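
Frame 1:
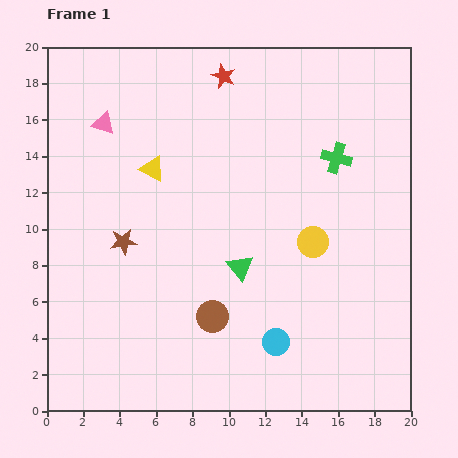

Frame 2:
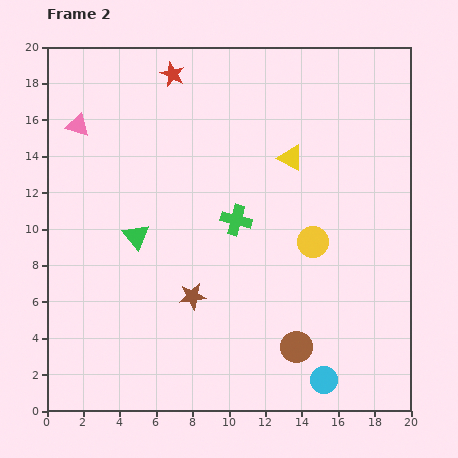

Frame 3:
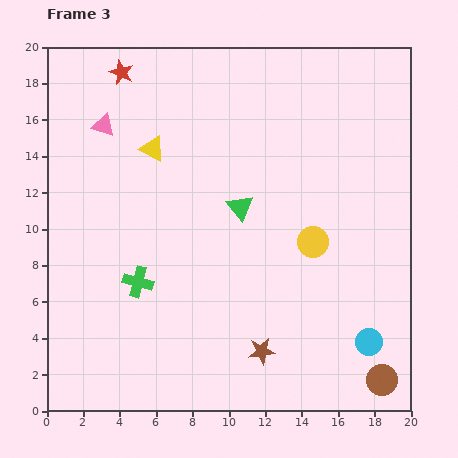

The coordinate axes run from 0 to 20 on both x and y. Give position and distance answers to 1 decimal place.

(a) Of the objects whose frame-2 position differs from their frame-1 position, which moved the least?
the pink triangle

(moved 1.4)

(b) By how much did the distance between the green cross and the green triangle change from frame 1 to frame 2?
-2.4

Distance in frame 1: 8.0. Distance in frame 2: 5.6.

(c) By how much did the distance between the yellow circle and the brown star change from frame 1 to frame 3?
-3.8

Distance in frame 1: 10.4. Distance in frame 3: 6.6.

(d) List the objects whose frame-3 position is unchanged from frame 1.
the yellow circle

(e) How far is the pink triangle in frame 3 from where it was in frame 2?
1.4

The pink triangle moved from (1.7, 15.7) to (3.1, 15.7), a distance of √(1.4² + 0.0²) ≈ 1.4.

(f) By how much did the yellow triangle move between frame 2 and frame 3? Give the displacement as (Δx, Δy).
(-7.6, 0.5)

The yellow triangle was at (13.4, 13.9) in frame 2 and (5.8, 14.4) in frame 3.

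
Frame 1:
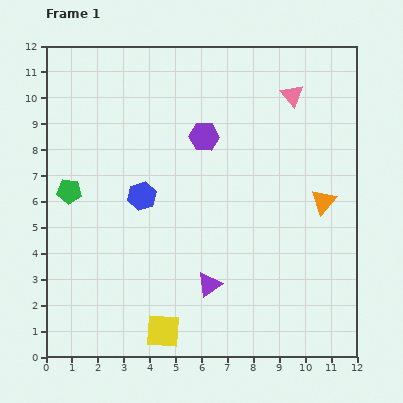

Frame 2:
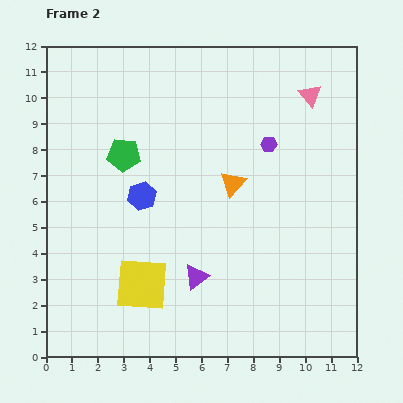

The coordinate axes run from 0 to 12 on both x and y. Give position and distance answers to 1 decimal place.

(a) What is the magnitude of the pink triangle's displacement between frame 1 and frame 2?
0.7

The pink triangle moved from (9.5, 10.1) to (10.2, 10.1), a distance of √(0.7² + 0.0²) ≈ 0.7.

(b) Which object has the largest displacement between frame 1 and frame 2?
the orange triangle

(moved 3.6; next 2.5)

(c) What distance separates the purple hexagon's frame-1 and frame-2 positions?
2.5

The purple hexagon moved from (6.1, 8.5) to (8.6, 8.2), a distance of √(2.5² + 0.3²) ≈ 2.5.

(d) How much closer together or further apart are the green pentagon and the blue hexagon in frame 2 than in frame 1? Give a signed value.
-1.1

Distance in frame 1: 2.8. Distance in frame 2: 1.7.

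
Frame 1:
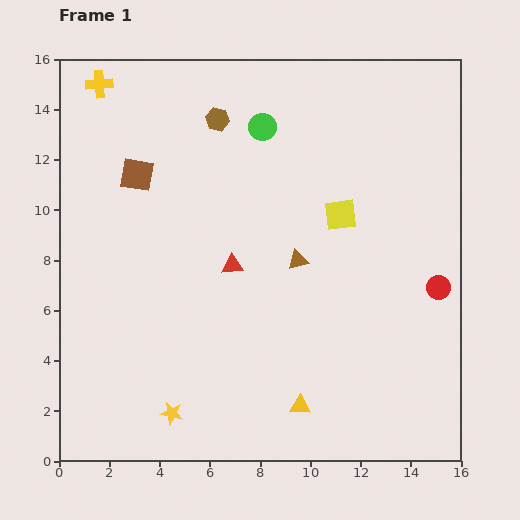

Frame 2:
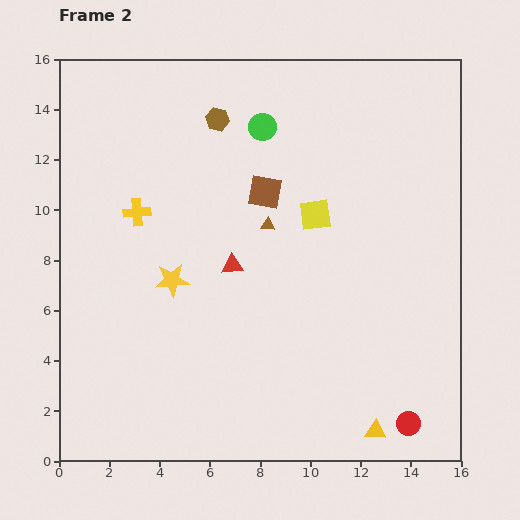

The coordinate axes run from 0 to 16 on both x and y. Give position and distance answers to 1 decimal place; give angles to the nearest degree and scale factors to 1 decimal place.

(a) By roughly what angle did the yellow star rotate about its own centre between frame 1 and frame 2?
16° counter-clockwise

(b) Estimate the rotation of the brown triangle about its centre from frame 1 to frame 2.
20° clockwise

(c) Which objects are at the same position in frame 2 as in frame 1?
the brown hexagon, the green circle, the red triangle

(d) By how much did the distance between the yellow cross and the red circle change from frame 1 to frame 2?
-2.0

Distance in frame 1: 15.7. Distance in frame 2: 13.7.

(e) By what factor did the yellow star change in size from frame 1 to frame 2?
1.5×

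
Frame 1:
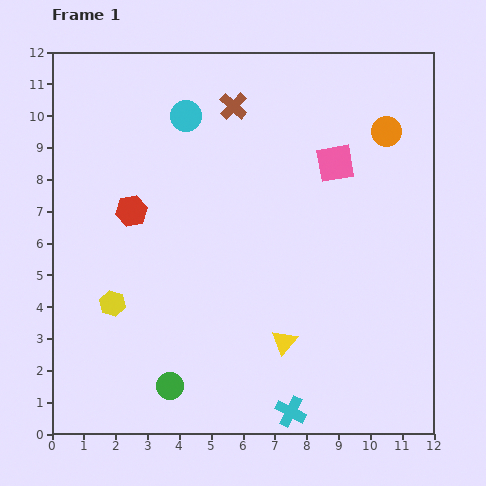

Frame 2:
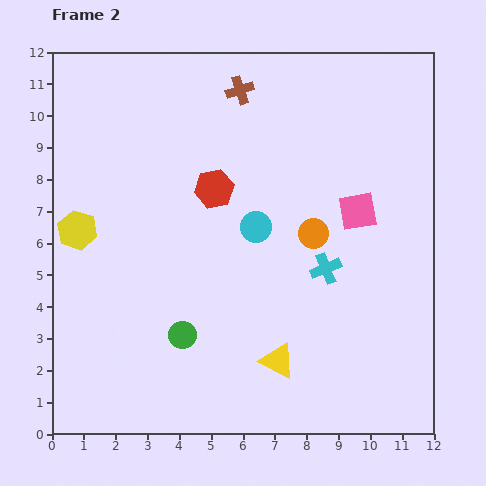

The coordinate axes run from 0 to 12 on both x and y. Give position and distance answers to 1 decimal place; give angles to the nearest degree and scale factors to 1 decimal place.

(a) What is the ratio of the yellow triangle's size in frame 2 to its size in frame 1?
1.4×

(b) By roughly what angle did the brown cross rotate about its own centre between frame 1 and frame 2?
29° clockwise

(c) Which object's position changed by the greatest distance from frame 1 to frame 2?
the cyan cross

(moved 4.6; next 4.1)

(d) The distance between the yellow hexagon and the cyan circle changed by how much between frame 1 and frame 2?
-0.7

Distance in frame 1: 6.3. Distance in frame 2: 5.6.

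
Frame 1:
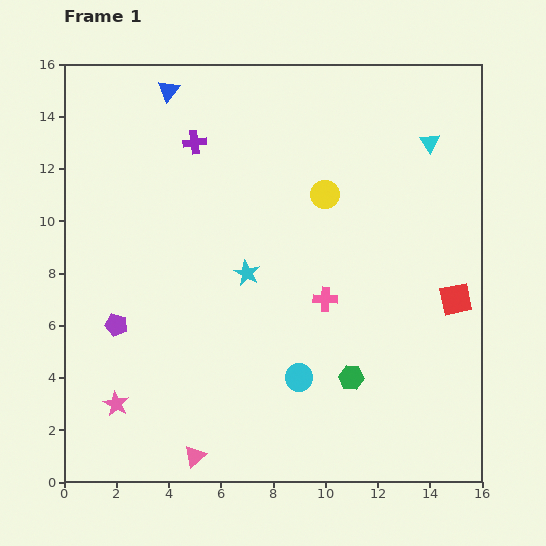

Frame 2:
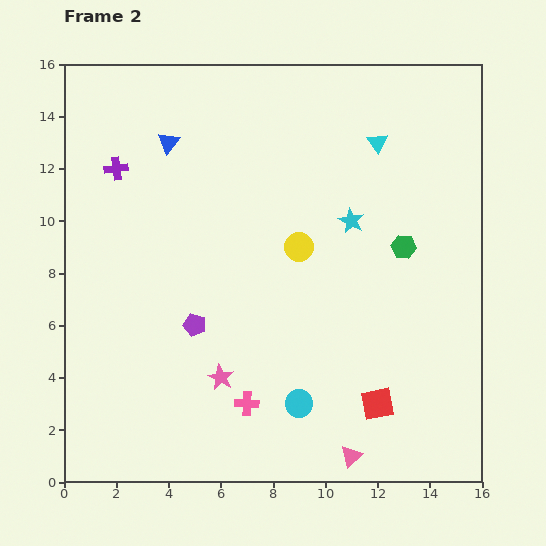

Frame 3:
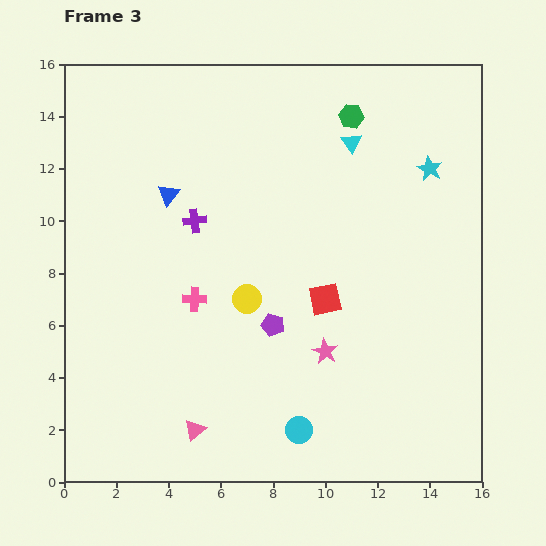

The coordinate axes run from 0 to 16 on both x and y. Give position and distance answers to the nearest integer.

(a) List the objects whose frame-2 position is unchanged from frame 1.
none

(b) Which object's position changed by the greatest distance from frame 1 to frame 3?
the green hexagon

(moved 10; next 8)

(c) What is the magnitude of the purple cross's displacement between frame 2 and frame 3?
4

The purple cross moved from (2, 12) to (5, 10), a distance of √(3² + 2²) ≈ 4.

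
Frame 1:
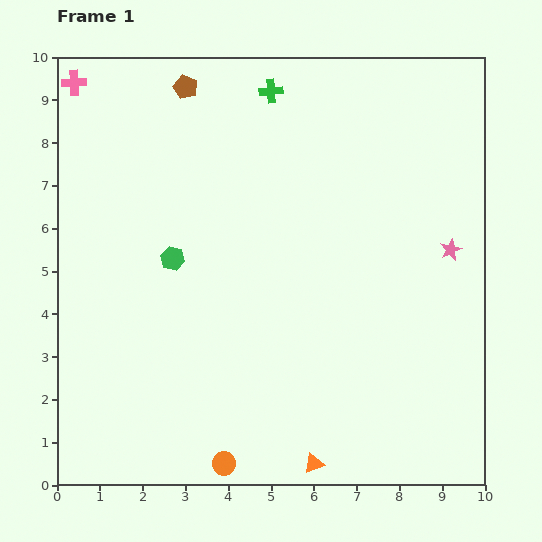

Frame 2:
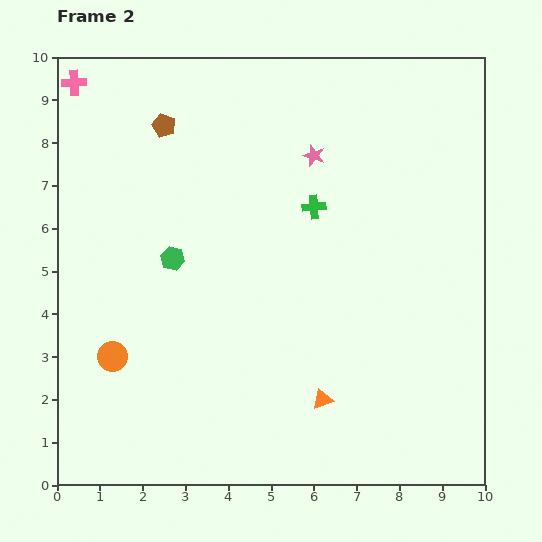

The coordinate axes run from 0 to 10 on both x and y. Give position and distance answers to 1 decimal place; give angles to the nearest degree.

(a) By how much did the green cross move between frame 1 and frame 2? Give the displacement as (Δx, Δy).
(1.0, -2.7)

The green cross was at (5.0, 9.2) in frame 1 and (6.0, 6.5) in frame 2.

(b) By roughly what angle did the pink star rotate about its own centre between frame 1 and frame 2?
27° counter-clockwise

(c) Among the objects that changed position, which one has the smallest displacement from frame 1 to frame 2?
the brown pentagon

(moved 1.0)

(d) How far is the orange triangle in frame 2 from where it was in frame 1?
1.5

The orange triangle moved from (6.0, 0.5) to (6.2, 2.0), a distance of √(0.2² + 1.5²) ≈ 1.5.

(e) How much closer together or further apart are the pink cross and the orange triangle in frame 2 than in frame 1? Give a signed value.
-1.1

Distance in frame 1: 10.5. Distance in frame 2: 9.4.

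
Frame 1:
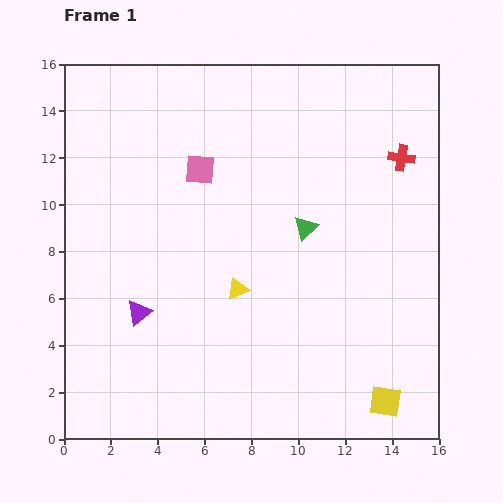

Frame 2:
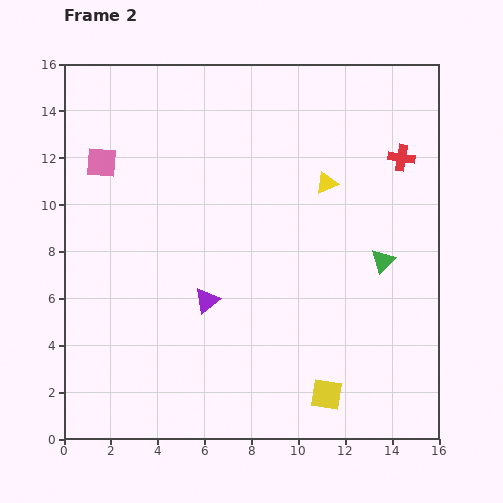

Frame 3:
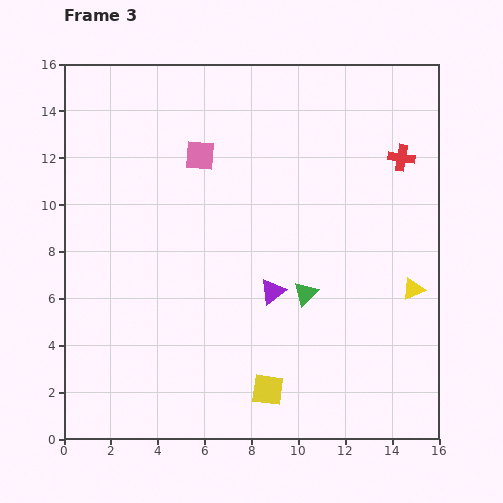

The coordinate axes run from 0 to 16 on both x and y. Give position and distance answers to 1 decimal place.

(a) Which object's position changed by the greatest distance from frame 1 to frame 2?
the yellow triangle

(moved 5.9; next 4.2)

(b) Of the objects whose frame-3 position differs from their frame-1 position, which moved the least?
the pink square

(moved 0.6)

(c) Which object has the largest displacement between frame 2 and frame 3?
the yellow triangle

(moved 5.8; next 4.2)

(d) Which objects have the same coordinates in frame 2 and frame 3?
the red cross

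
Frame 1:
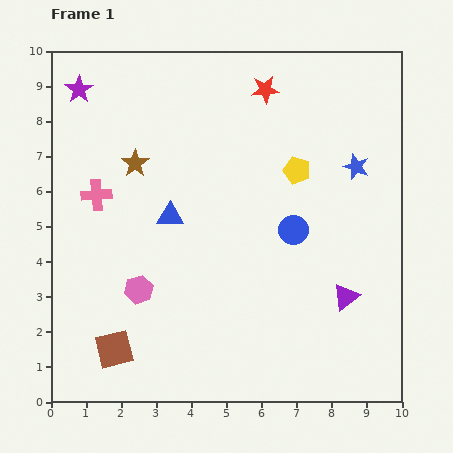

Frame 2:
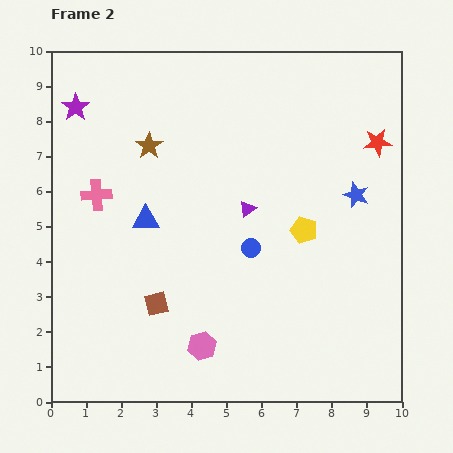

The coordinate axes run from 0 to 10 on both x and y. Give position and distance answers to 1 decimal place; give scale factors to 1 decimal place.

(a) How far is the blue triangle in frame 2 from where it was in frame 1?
0.7

The blue triangle moved from (3.4, 5.3) to (2.7, 5.2), a distance of √(0.7² + 0.1²) ≈ 0.7.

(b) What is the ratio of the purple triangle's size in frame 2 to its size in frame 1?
0.6×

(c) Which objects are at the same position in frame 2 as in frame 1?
the pink cross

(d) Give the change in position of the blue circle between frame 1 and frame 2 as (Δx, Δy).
(-1.2, -0.5)

The blue circle was at (6.9, 4.9) in frame 1 and (5.7, 4.4) in frame 2.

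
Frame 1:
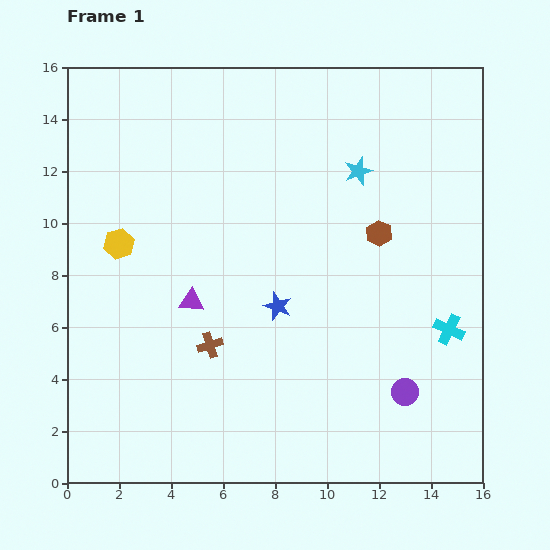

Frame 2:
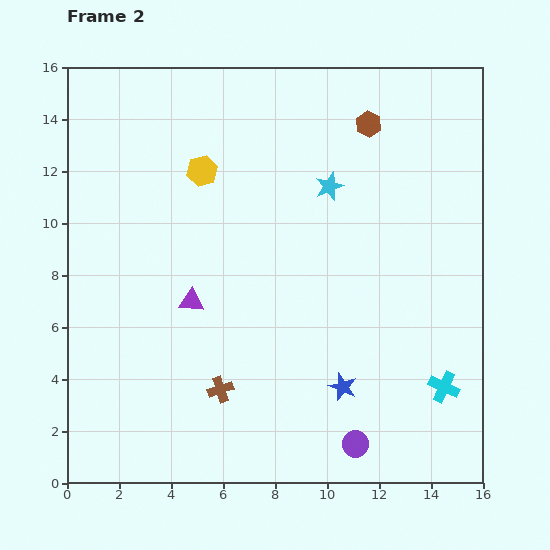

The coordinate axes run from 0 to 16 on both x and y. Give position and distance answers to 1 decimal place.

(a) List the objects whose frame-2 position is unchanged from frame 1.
the purple triangle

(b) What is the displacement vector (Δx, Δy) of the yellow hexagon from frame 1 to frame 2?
(3.2, 2.8)

The yellow hexagon was at (2.0, 9.2) in frame 1 and (5.2, 12.0) in frame 2.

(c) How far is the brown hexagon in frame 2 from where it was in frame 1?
4.2

The brown hexagon moved from (12.0, 9.6) to (11.6, 13.8), a distance of √(0.4² + 4.2²) ≈ 4.2.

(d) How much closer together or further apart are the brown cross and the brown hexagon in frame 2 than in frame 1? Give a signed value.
+3.9

Distance in frame 1: 7.8. Distance in frame 2: 11.7.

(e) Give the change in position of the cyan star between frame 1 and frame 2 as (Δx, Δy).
(-1.1, -0.6)

The cyan star was at (11.2, 12.0) in frame 1 and (10.1, 11.4) in frame 2.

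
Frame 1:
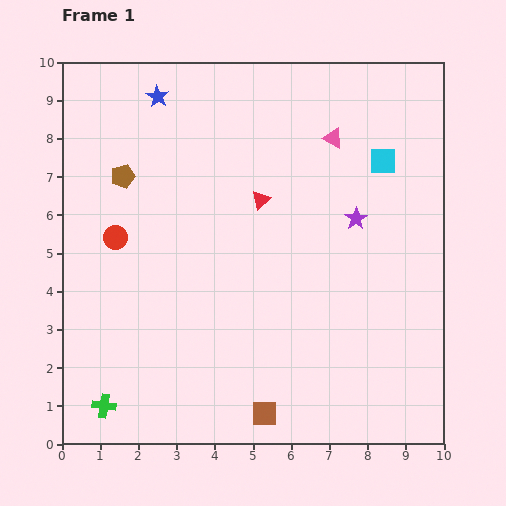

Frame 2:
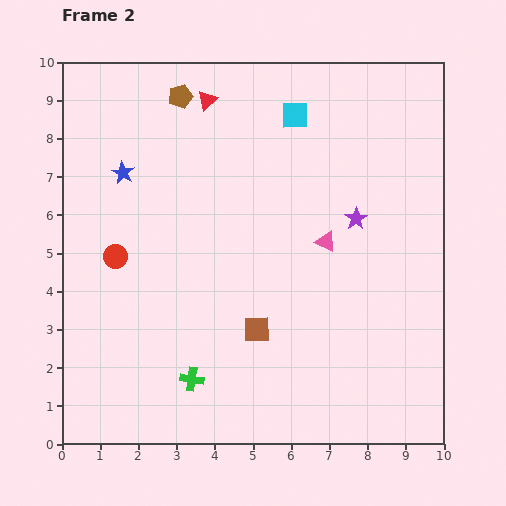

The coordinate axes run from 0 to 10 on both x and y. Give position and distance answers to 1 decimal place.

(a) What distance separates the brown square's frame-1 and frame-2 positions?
2.2

The brown square moved from (5.3, 0.8) to (5.1, 3.0), a distance of √(0.2² + 2.2²) ≈ 2.2.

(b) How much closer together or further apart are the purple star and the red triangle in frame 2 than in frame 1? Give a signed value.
+2.5

Distance in frame 1: 2.5. Distance in frame 2: 5.0.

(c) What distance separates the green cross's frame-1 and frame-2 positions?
2.4

The green cross moved from (1.1, 1.0) to (3.4, 1.7), a distance of √(2.3² + 0.7²) ≈ 2.4.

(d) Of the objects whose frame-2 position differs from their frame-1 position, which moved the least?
the red circle

(moved 0.5)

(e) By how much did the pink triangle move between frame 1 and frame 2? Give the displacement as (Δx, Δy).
(-0.2, -2.7)

The pink triangle was at (7.1, 8.0) in frame 1 and (6.9, 5.3) in frame 2.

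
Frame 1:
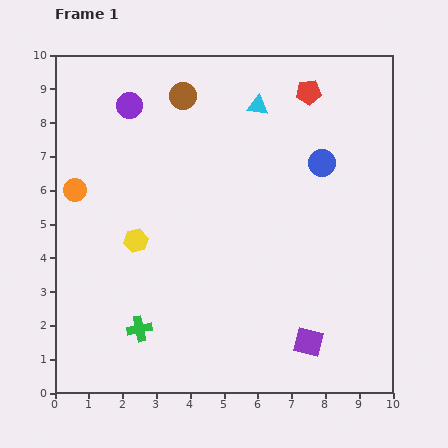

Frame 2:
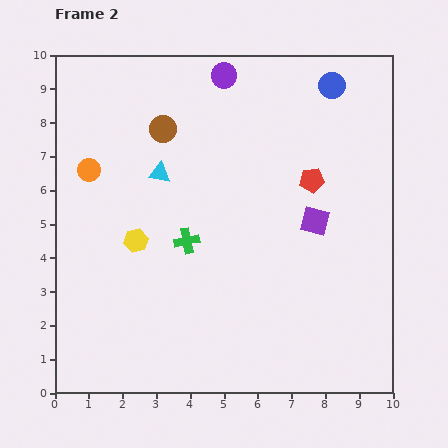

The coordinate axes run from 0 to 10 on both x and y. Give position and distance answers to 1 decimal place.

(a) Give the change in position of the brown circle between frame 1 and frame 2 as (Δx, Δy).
(-0.6, -1.0)

The brown circle was at (3.8, 8.8) in frame 1 and (3.2, 7.8) in frame 2.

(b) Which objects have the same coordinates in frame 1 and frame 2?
the yellow hexagon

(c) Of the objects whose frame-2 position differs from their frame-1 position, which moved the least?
the orange circle

(moved 0.7)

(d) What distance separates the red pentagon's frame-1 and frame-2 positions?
2.6

The red pentagon moved from (7.5, 8.9) to (7.6, 6.3), a distance of √(0.1² + 2.6²) ≈ 2.6.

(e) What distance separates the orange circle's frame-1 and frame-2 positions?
0.7

The orange circle moved from (0.6, 6.0) to (1.0, 6.6), a distance of √(0.4² + 0.6²) ≈ 0.7.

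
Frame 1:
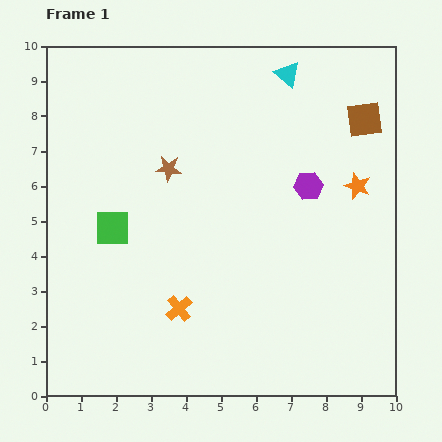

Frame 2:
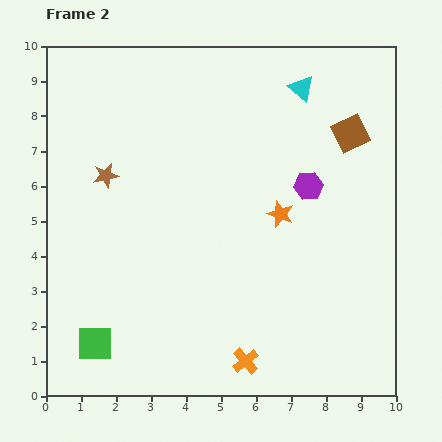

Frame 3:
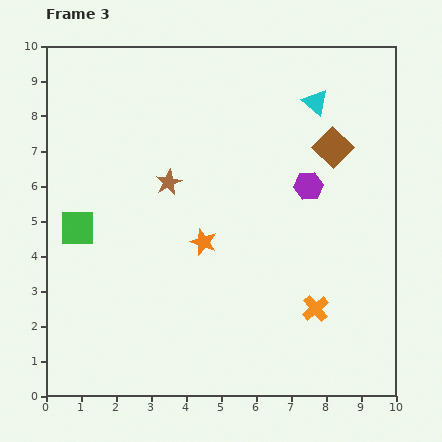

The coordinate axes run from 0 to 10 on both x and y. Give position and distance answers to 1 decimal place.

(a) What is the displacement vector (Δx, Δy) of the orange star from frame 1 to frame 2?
(-2.2, -0.8)

The orange star was at (8.9, 6.0) in frame 1 and (6.7, 5.2) in frame 2.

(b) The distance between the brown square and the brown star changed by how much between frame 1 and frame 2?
+1.3

Distance in frame 1: 5.8. Distance in frame 2: 7.1.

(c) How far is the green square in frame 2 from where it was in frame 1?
3.3

The green square moved from (1.9, 4.8) to (1.4, 1.5), a distance of √(0.5² + 3.3²) ≈ 3.3.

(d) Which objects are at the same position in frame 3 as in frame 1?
the purple hexagon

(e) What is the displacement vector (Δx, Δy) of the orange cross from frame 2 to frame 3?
(2.0, 1.5)

The orange cross was at (5.7, 1.0) in frame 2 and (7.7, 2.5) in frame 3.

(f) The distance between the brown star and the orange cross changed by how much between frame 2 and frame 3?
-1.1

Distance in frame 2: 6.6. Distance in frame 3: 5.5.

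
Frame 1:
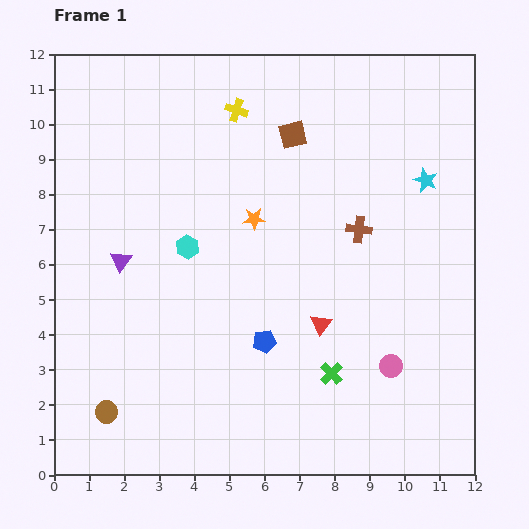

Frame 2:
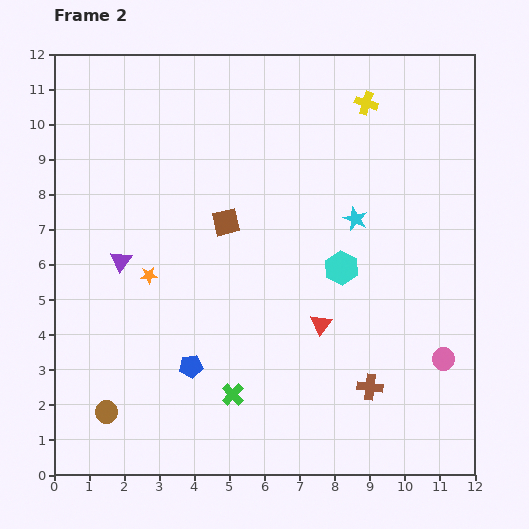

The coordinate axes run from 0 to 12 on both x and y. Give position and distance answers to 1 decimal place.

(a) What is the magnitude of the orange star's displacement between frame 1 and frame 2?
3.4

The orange star moved from (5.7, 7.3) to (2.7, 5.7), a distance of √(3.0² + 1.6²) ≈ 3.4.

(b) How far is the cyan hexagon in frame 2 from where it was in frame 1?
4.4

The cyan hexagon moved from (3.8, 6.5) to (8.2, 5.9), a distance of √(4.4² + 0.6²) ≈ 4.4.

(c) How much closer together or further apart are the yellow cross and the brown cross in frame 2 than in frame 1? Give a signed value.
+3.2

Distance in frame 1: 4.9. Distance in frame 2: 8.1.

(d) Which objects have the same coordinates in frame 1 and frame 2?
the red triangle, the brown circle, the purple triangle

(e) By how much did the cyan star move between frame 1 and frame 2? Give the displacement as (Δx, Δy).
(-2.0, -1.1)

The cyan star was at (10.6, 8.4) in frame 1 and (8.6, 7.3) in frame 2.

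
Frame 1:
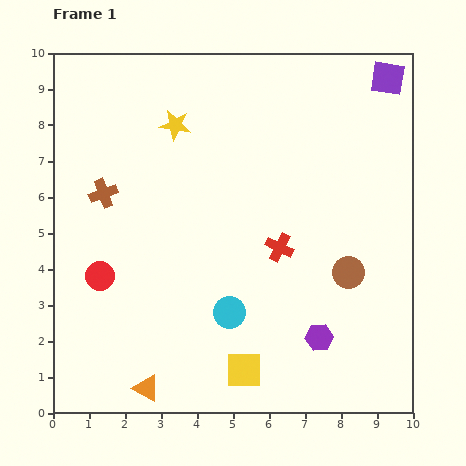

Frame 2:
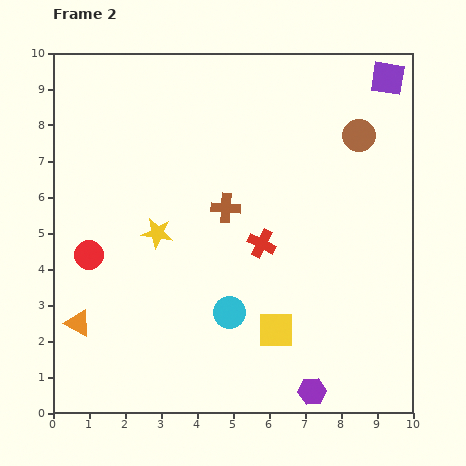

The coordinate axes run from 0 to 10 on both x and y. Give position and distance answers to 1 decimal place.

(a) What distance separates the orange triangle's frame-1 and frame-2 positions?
2.6

The orange triangle moved from (2.6, 0.7) to (0.7, 2.5), a distance of √(1.9² + 1.8²) ≈ 2.6.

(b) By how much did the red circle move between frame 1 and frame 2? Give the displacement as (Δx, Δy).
(-0.3, 0.6)

The red circle was at (1.3, 3.8) in frame 1 and (1.0, 4.4) in frame 2.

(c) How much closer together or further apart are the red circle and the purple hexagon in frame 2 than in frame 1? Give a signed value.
+1.0

Distance in frame 1: 6.3. Distance in frame 2: 7.3.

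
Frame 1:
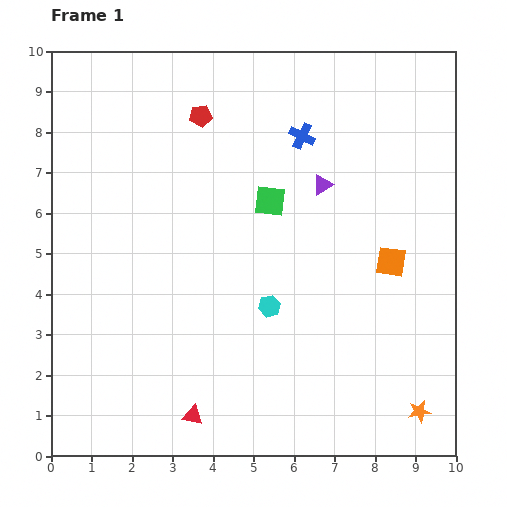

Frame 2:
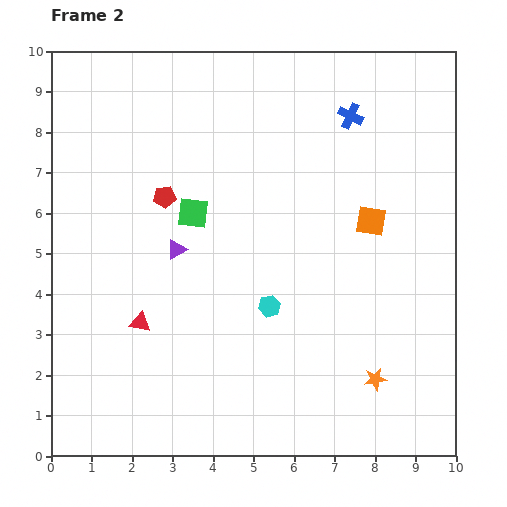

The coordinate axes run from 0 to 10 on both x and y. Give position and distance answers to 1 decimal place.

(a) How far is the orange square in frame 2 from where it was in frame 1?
1.1

The orange square moved from (8.4, 4.8) to (7.9, 5.8), a distance of √(0.5² + 1.0²) ≈ 1.1.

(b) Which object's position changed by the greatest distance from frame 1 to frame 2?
the purple triangle

(moved 3.9; next 2.6)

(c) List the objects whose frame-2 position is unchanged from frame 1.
the cyan hexagon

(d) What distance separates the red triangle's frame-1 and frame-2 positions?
2.6

The red triangle moved from (3.5, 1.0) to (2.2, 3.3), a distance of √(1.3² + 2.3²) ≈ 2.6.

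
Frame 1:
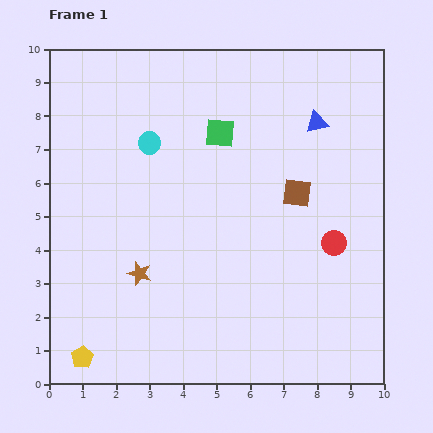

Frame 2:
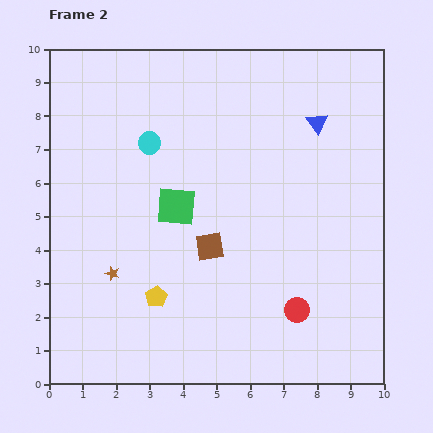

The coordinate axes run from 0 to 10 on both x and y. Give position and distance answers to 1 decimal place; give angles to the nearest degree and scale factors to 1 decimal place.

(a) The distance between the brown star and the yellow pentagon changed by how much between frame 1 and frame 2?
-1.5

Distance in frame 1: 3.0. Distance in frame 2: 1.5.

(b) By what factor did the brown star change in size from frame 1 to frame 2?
0.6×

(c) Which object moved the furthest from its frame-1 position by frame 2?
the brown square

(moved 3.1; next 2.8)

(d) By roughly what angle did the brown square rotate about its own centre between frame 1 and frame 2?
16° counter-clockwise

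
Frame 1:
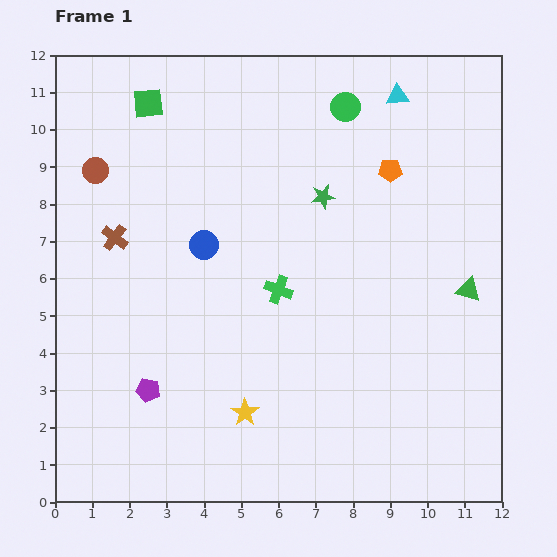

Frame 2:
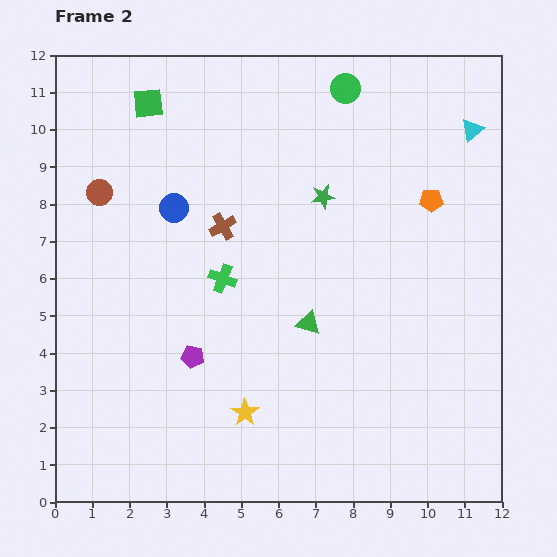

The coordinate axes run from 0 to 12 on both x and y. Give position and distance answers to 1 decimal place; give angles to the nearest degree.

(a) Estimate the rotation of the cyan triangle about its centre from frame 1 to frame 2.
37° counter-clockwise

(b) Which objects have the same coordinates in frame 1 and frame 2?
the green star, the yellow star, the green square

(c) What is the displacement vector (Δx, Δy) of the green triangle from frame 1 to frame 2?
(-4.3, -0.9)

The green triangle was at (11.1, 5.7) in frame 1 and (6.8, 4.8) in frame 2.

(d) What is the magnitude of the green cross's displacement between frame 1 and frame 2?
1.5

The green cross moved from (6.0, 5.7) to (4.5, 6.0), a distance of √(1.5² + 0.3²) ≈ 1.5.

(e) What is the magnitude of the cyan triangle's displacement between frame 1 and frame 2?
2.2

The cyan triangle moved from (9.2, 10.9) to (11.2, 10.0), a distance of √(2.0² + 0.9²) ≈ 2.2.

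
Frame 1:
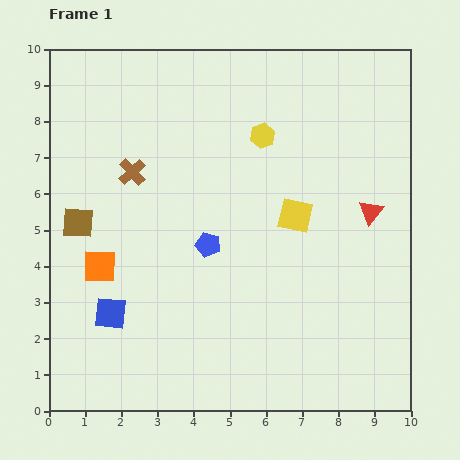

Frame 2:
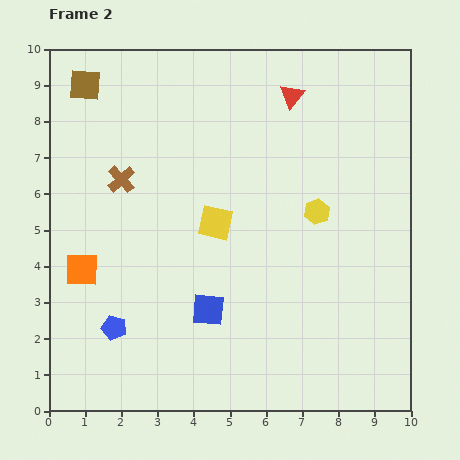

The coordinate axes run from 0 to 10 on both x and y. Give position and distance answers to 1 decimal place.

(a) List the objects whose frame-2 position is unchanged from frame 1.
none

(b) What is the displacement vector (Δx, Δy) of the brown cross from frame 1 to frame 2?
(-0.3, -0.2)

The brown cross was at (2.3, 6.6) in frame 1 and (2.0, 6.4) in frame 2.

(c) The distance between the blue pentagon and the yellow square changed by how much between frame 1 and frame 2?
+1.5

Distance in frame 1: 2.5. Distance in frame 2: 4.0.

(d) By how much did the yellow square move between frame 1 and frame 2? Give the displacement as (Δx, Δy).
(-2.2, -0.2)

The yellow square was at (6.8, 5.4) in frame 1 and (4.6, 5.2) in frame 2.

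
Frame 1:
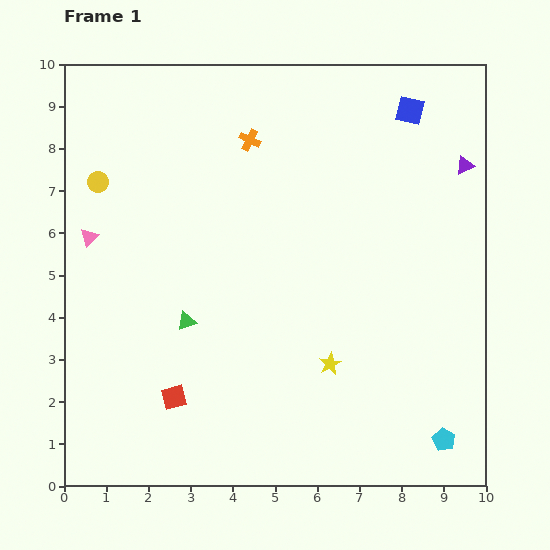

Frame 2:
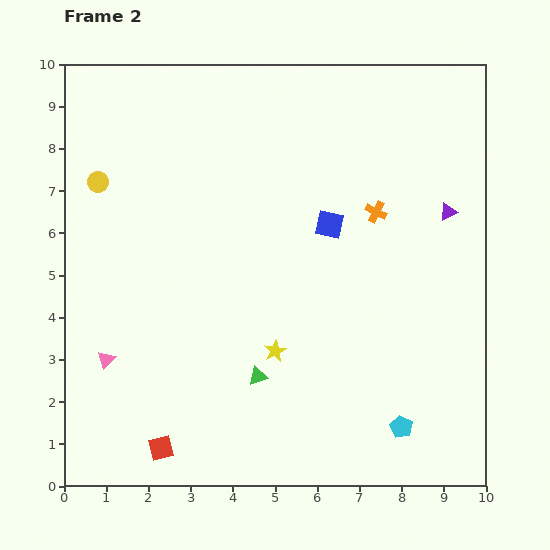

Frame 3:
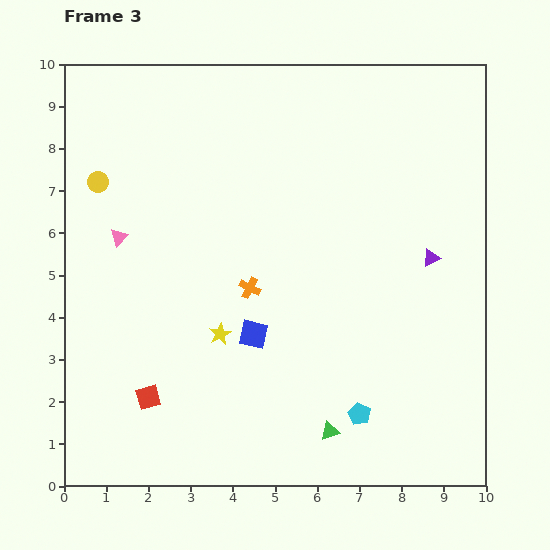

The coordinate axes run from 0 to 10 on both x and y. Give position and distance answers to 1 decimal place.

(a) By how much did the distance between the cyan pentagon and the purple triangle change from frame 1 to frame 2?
-1.3

Distance in frame 1: 6.5. Distance in frame 2: 5.2.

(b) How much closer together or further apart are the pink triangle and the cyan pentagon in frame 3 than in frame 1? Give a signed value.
-2.6

Distance in frame 1: 9.7. Distance in frame 3: 7.1.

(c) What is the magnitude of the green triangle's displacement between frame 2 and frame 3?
2.1

The green triangle moved from (4.6, 2.6) to (6.3, 1.3), a distance of √(1.7² + 1.3²) ≈ 2.1.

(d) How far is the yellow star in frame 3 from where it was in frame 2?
1.4

The yellow star moved from (5.0, 3.2) to (3.7, 3.6), a distance of √(1.3² + 0.4²) ≈ 1.4.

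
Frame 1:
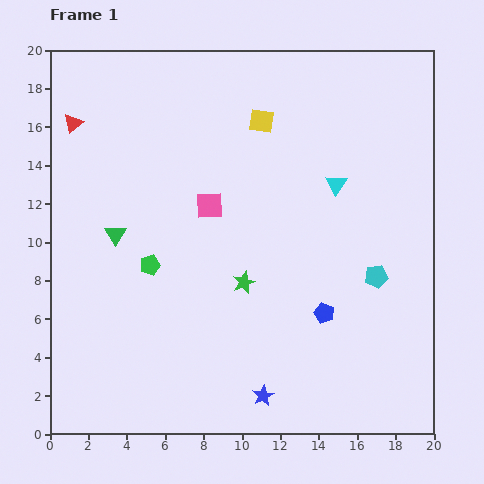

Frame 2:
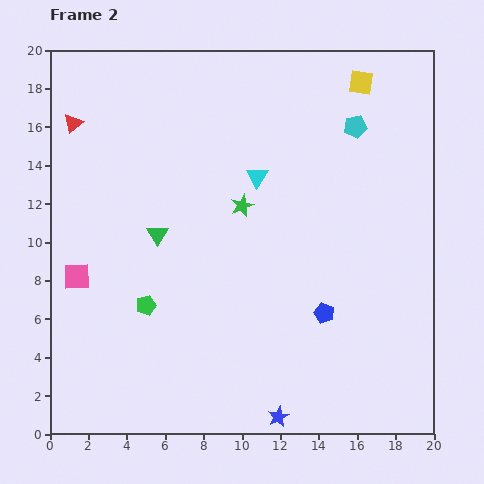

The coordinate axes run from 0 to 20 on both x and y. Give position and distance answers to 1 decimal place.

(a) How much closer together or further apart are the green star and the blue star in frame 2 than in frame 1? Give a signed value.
+5.2

Distance in frame 1: 6.0. Distance in frame 2: 11.2.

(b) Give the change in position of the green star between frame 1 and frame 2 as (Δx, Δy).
(-0.1, 4.0)

The green star was at (10.1, 7.9) in frame 1 and (10.0, 11.9) in frame 2.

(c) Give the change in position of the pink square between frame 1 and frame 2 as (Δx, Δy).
(-6.9, -3.7)

The pink square was at (8.3, 11.9) in frame 1 and (1.4, 8.2) in frame 2.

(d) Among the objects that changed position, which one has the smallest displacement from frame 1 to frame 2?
the blue star

(moved 1.4)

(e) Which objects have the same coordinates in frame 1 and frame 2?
the blue pentagon, the red triangle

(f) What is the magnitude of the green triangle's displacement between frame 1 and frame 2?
2.2

The green triangle moved from (3.4, 10.4) to (5.6, 10.4), a distance of √(2.2² + 0.0²) ≈ 2.2.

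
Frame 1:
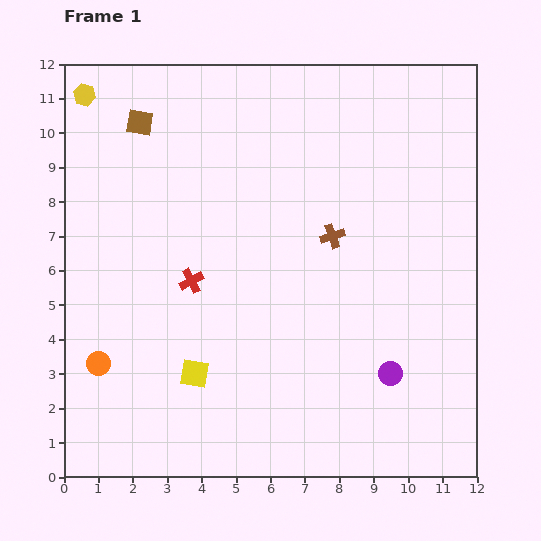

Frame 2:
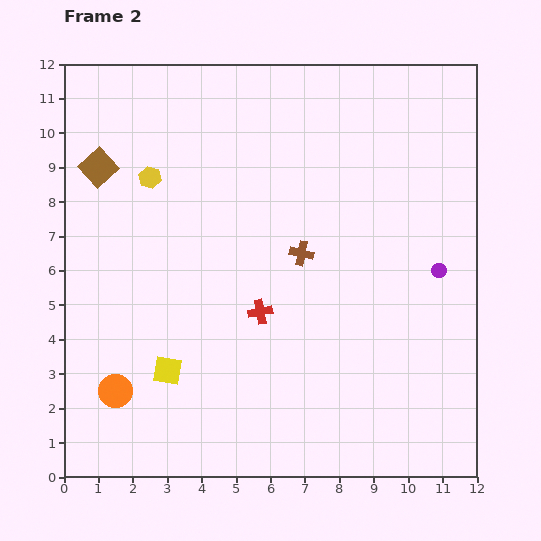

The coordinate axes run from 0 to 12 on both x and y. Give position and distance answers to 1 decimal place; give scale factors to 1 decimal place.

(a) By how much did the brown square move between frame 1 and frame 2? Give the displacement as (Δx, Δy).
(-1.2, -1.3)

The brown square was at (2.2, 10.3) in frame 1 and (1.0, 9.0) in frame 2.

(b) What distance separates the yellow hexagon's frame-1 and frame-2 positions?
3.1

The yellow hexagon moved from (0.6, 11.1) to (2.5, 8.7), a distance of √(1.9² + 2.4²) ≈ 3.1.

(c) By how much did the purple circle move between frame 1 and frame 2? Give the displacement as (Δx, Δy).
(1.4, 3.0)

The purple circle was at (9.5, 3.0) in frame 1 and (10.9, 6.0) in frame 2.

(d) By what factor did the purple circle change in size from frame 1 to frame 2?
0.6×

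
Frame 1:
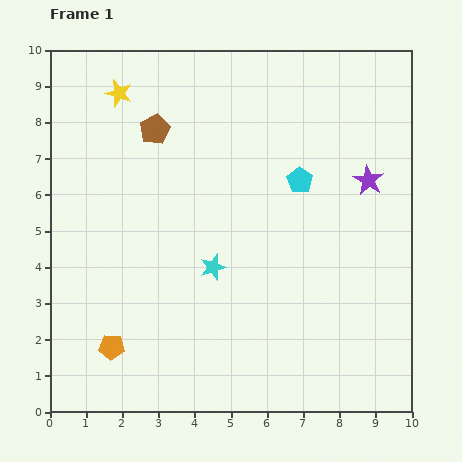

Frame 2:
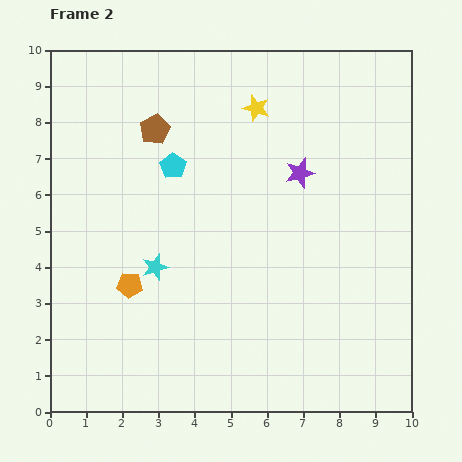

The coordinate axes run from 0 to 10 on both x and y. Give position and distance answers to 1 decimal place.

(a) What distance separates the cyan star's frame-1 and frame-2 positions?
1.6

The cyan star moved from (4.5, 4.0) to (2.9, 4.0), a distance of √(1.6² + 0.0²) ≈ 1.6.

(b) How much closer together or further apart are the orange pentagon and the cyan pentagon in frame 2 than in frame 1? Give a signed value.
-3.4

Distance in frame 1: 6.9. Distance in frame 2: 3.5.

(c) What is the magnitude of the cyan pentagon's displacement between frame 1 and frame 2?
3.5

The cyan pentagon moved from (6.9, 6.4) to (3.4, 6.8), a distance of √(3.5² + 0.4²) ≈ 3.5.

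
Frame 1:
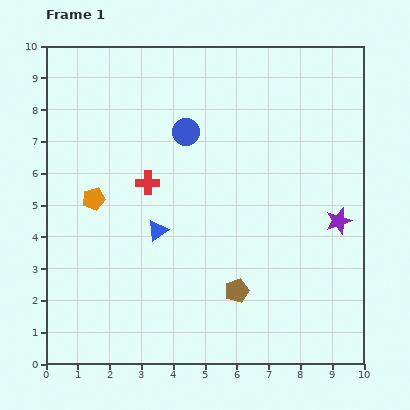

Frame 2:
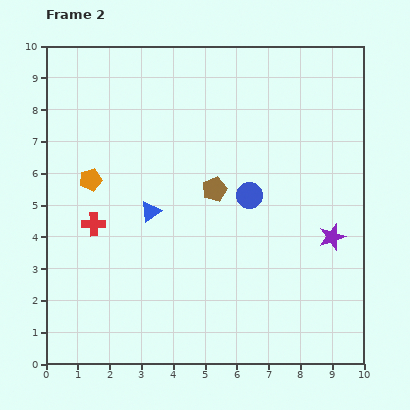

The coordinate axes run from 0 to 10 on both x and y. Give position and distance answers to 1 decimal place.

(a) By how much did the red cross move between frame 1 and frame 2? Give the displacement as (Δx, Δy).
(-1.7, -1.3)

The red cross was at (3.2, 5.7) in frame 1 and (1.5, 4.4) in frame 2.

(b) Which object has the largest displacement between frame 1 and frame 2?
the brown pentagon

(moved 3.3; next 2.8)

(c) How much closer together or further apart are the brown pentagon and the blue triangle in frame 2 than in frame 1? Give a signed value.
-1.0

Distance in frame 1: 3.1. Distance in frame 2: 2.1.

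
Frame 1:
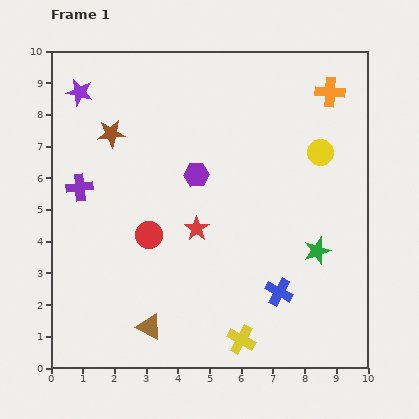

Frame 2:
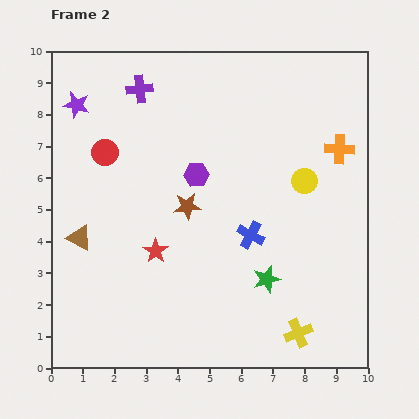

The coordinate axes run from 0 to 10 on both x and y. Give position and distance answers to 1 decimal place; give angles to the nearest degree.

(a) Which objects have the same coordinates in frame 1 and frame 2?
the purple hexagon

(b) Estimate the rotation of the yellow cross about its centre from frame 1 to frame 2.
39° clockwise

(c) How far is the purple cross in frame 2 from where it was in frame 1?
3.6

The purple cross moved from (0.9, 5.7) to (2.8, 8.8), a distance of √(1.9² + 3.1²) ≈ 3.6.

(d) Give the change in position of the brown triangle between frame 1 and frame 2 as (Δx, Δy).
(-2.2, 2.8)

The brown triangle was at (3.1, 1.3) in frame 1 and (0.9, 4.1) in frame 2.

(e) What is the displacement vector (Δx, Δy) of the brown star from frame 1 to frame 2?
(2.4, -2.3)

The brown star was at (1.9, 7.4) in frame 1 and (4.3, 5.1) in frame 2.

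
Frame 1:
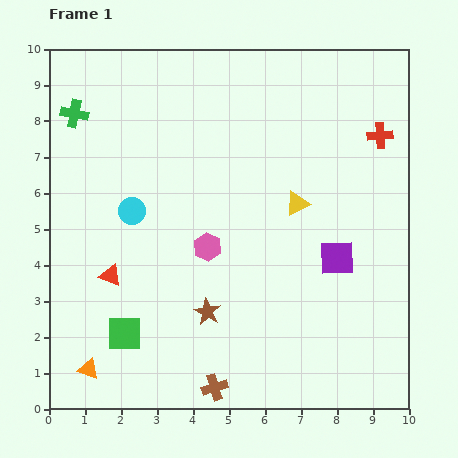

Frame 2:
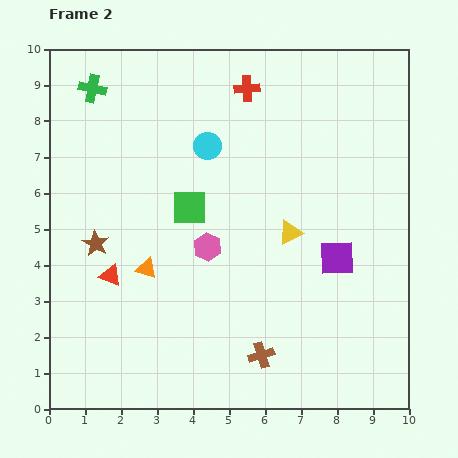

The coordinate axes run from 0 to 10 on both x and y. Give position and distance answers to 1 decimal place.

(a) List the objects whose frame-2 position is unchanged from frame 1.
the purple square, the pink hexagon, the red triangle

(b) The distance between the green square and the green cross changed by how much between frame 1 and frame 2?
-2.0

Distance in frame 1: 6.3. Distance in frame 2: 4.3.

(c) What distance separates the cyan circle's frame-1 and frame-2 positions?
2.8

The cyan circle moved from (2.3, 5.5) to (4.4, 7.3), a distance of √(2.1² + 1.8²) ≈ 2.8.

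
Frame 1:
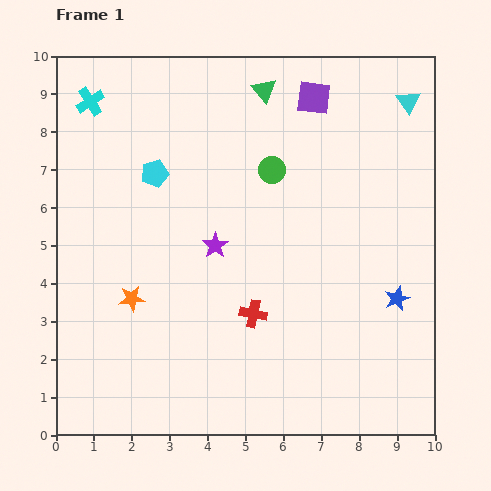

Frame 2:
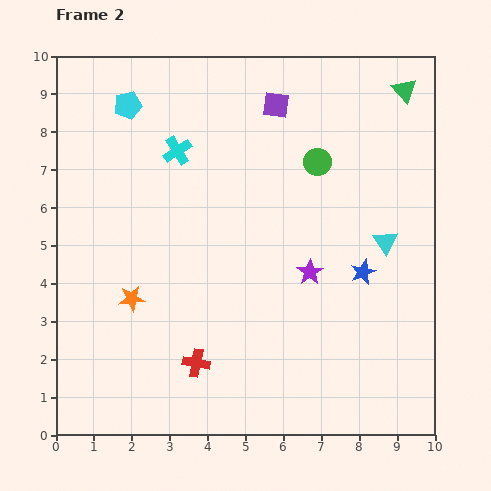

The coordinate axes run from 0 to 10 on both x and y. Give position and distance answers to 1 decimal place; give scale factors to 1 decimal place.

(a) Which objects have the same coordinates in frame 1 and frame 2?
the orange star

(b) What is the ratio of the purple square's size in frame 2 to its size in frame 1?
0.8×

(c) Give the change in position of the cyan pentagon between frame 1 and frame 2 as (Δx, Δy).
(-0.7, 1.8)

The cyan pentagon was at (2.6, 6.9) in frame 1 and (1.9, 8.7) in frame 2.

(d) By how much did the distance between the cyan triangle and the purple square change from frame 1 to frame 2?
+2.1

Distance in frame 1: 2.5. Distance in frame 2: 4.6.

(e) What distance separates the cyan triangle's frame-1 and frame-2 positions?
3.7

The cyan triangle moved from (9.3, 8.8) to (8.7, 5.1), a distance of √(0.6² + 3.7²) ≈ 3.7.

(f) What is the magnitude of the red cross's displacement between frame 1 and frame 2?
2.0

The red cross moved from (5.2, 3.2) to (3.7, 1.9), a distance of √(1.5² + 1.3²) ≈ 2.0.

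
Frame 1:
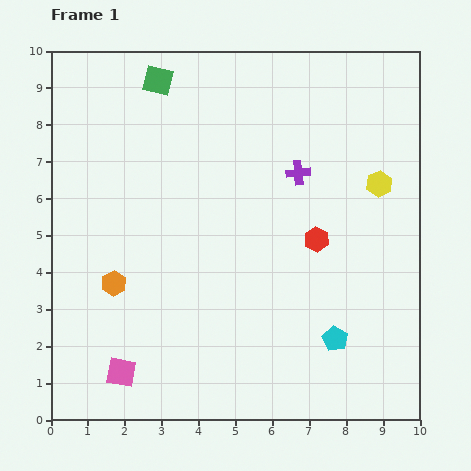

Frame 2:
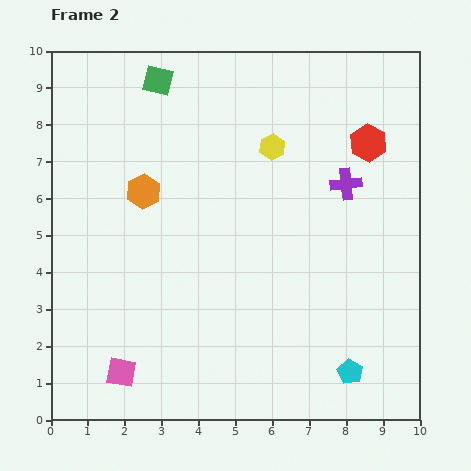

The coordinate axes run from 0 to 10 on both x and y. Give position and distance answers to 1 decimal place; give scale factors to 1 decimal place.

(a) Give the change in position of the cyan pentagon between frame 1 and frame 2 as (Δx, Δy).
(0.4, -0.9)

The cyan pentagon was at (7.7, 2.2) in frame 1 and (8.1, 1.3) in frame 2.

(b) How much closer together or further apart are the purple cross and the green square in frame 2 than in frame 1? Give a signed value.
+1.3

Distance in frame 1: 4.5. Distance in frame 2: 5.8.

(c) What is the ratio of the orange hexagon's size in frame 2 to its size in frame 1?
1.4×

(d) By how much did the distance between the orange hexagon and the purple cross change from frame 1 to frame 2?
-0.3

Distance in frame 1: 5.8. Distance in frame 2: 5.5.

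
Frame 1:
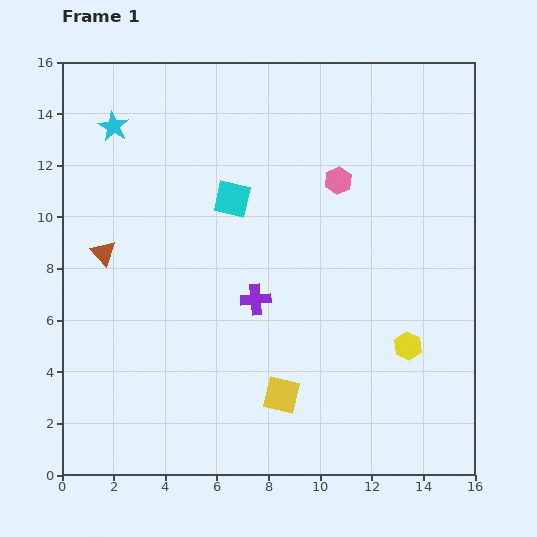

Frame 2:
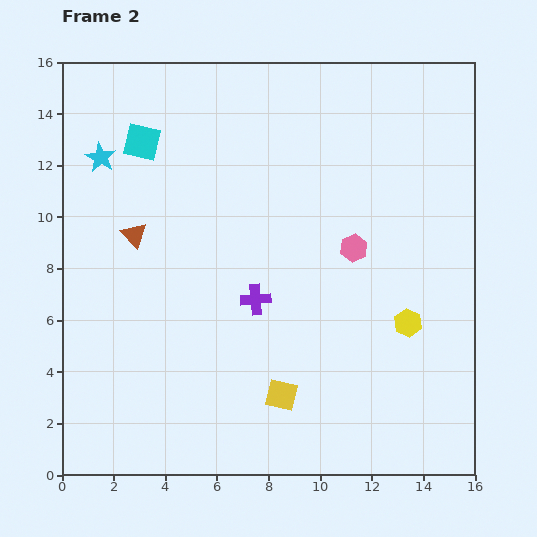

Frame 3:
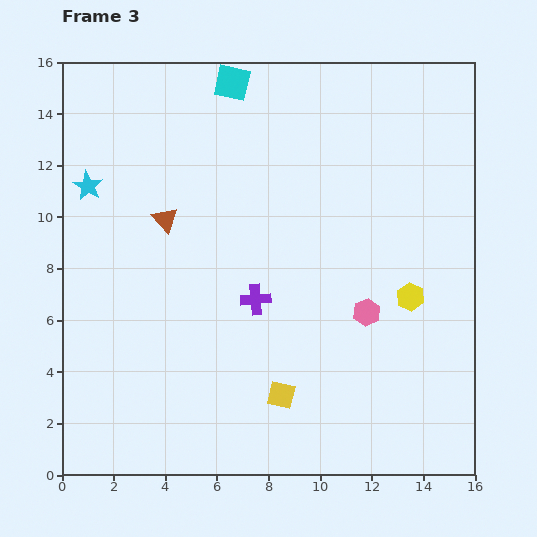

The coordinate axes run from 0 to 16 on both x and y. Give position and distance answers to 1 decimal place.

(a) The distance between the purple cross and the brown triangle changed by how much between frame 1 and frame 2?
-0.9

Distance in frame 1: 6.2. Distance in frame 2: 5.3.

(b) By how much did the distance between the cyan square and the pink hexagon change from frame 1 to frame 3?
+6.1

Distance in frame 1: 4.2. Distance in frame 3: 10.3.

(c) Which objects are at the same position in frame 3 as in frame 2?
the yellow square, the purple cross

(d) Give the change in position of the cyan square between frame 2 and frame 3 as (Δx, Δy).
(3.5, 2.3)

The cyan square was at (3.1, 12.9) in frame 2 and (6.6, 15.2) in frame 3.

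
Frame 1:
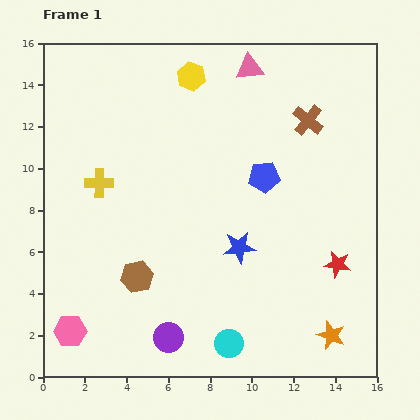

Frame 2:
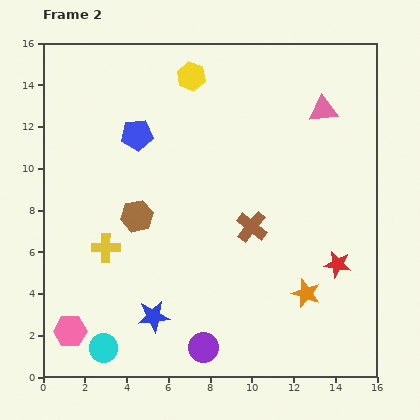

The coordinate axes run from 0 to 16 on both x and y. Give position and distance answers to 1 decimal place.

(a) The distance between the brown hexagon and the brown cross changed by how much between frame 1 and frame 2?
-5.6

Distance in frame 1: 11.1. Distance in frame 2: 5.5.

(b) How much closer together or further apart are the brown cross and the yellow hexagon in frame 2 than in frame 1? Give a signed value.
+1.8

Distance in frame 1: 6.0. Distance in frame 2: 7.8.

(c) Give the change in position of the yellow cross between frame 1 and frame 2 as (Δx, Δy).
(0.3, -3.1)

The yellow cross was at (2.7, 9.3) in frame 1 and (3.0, 6.2) in frame 2.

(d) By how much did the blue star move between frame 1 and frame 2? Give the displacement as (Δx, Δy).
(-4.1, -3.3)

The blue star was at (9.4, 6.2) in frame 1 and (5.3, 2.9) in frame 2.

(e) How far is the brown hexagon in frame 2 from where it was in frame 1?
2.9

The brown hexagon moved from (4.5, 4.8) to (4.5, 7.7), a distance of √(0.0² + 2.9²) ≈ 2.9.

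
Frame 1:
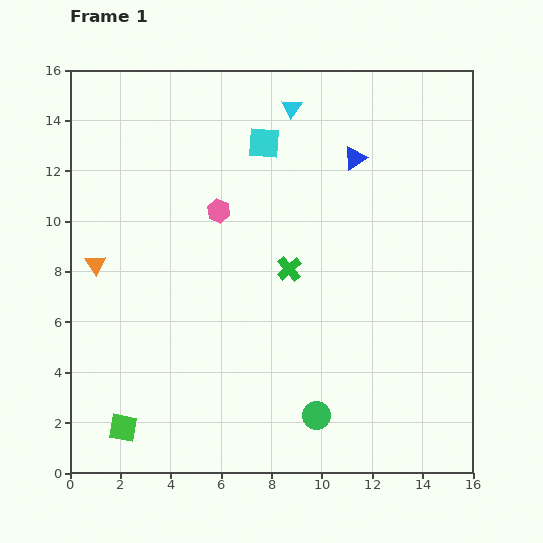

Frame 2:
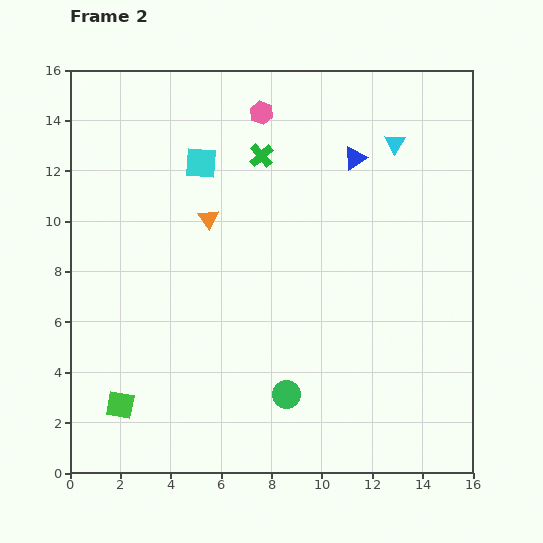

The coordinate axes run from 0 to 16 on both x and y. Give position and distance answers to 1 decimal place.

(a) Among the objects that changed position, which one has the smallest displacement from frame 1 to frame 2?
the green square

(moved 0.9)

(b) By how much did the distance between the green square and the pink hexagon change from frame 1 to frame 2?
+3.5

Distance in frame 1: 9.4. Distance in frame 2: 12.9.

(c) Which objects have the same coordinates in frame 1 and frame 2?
the blue triangle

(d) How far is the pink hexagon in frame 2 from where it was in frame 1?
4.3

The pink hexagon moved from (5.9, 10.4) to (7.6, 14.3), a distance of √(1.7² + 3.9²) ≈ 4.3.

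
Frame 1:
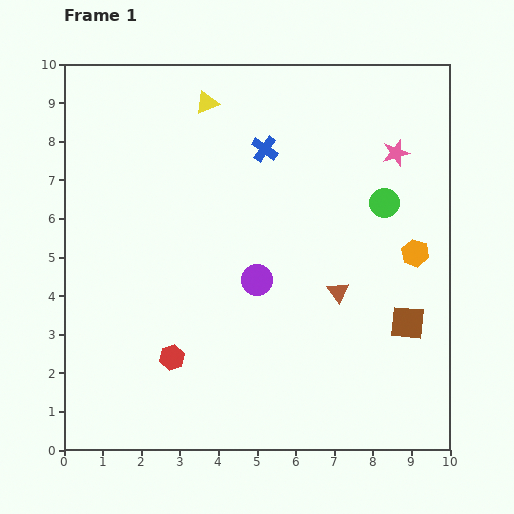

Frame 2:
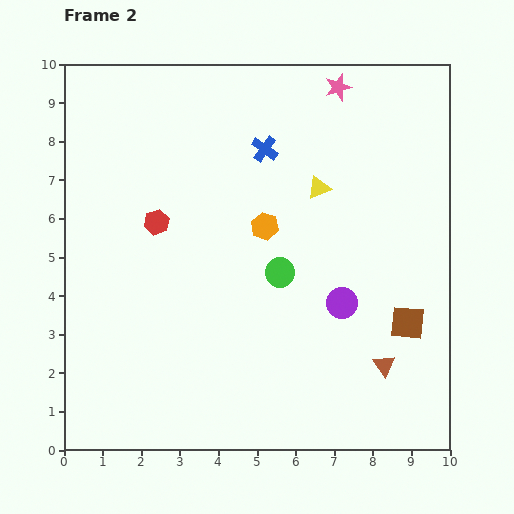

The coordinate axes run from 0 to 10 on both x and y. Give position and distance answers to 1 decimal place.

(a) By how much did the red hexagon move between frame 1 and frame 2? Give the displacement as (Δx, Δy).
(-0.4, 3.5)

The red hexagon was at (2.8, 2.4) in frame 1 and (2.4, 5.9) in frame 2.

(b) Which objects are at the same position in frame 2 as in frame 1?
the brown square, the blue cross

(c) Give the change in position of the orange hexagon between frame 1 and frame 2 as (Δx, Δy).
(-3.9, 0.7)

The orange hexagon was at (9.1, 5.1) in frame 1 and (5.2, 5.8) in frame 2.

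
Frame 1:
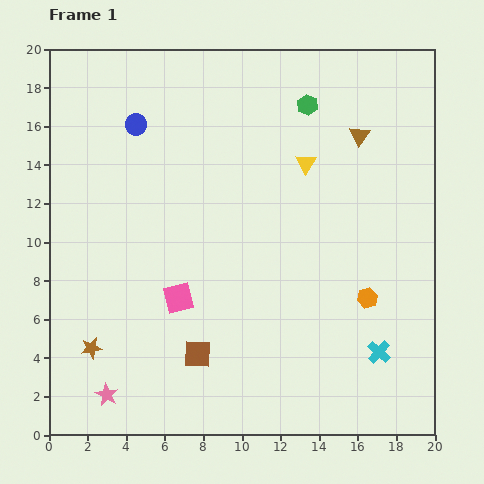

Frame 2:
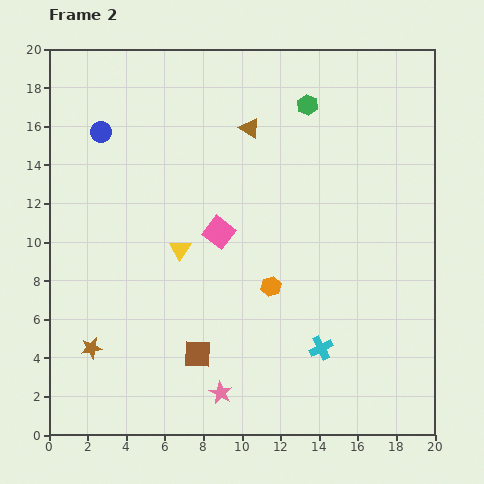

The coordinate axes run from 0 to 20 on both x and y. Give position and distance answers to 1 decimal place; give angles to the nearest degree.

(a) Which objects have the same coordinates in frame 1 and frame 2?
the brown square, the green hexagon, the brown star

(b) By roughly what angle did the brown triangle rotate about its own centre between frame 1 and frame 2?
33° counter-clockwise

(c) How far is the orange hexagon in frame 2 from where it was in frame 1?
5.0

The orange hexagon moved from (16.5, 7.1) to (11.5, 7.7), a distance of √(5.0² + 0.6²) ≈ 5.0.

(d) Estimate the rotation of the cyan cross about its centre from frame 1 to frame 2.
22° clockwise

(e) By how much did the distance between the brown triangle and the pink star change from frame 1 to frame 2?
-4.9

Distance in frame 1: 18.7. Distance in frame 2: 13.8.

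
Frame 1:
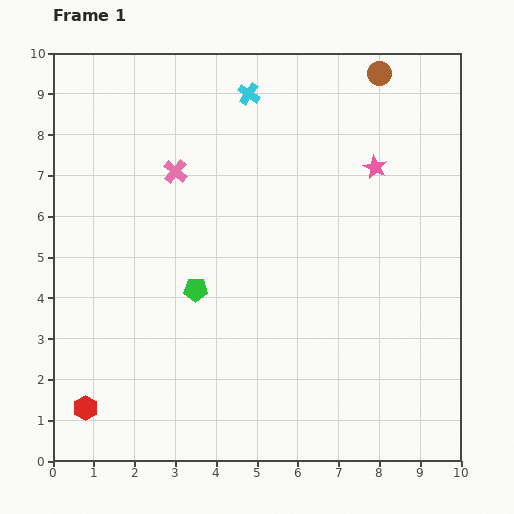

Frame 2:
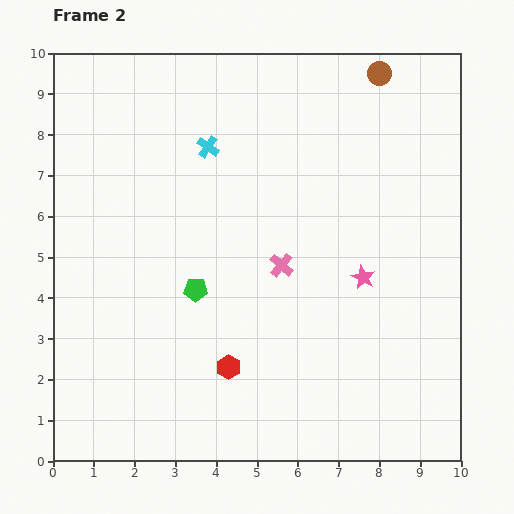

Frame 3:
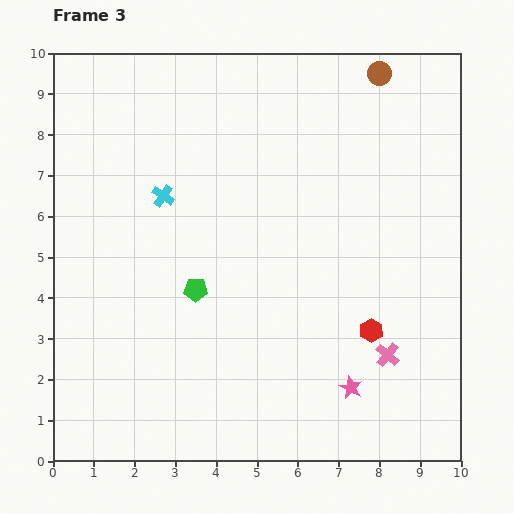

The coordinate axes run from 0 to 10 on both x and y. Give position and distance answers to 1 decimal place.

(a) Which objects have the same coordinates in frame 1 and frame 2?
the brown circle, the green pentagon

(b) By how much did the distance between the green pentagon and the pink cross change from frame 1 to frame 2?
-0.7

Distance in frame 1: 2.9. Distance in frame 2: 2.2.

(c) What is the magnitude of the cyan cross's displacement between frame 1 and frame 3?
3.3

The cyan cross moved from (4.8, 9.0) to (2.7, 6.5), a distance of √(2.1² + 2.5²) ≈ 3.3.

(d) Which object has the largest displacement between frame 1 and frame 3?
the red hexagon

(moved 7.3; next 6.9)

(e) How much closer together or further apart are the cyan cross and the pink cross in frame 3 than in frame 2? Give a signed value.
+3.3

Distance in frame 2: 3.4. Distance in frame 3: 6.7.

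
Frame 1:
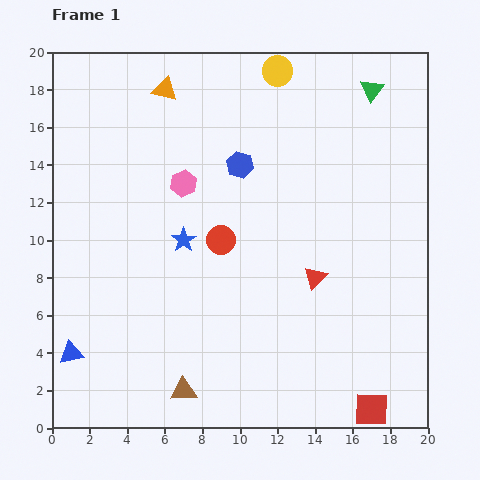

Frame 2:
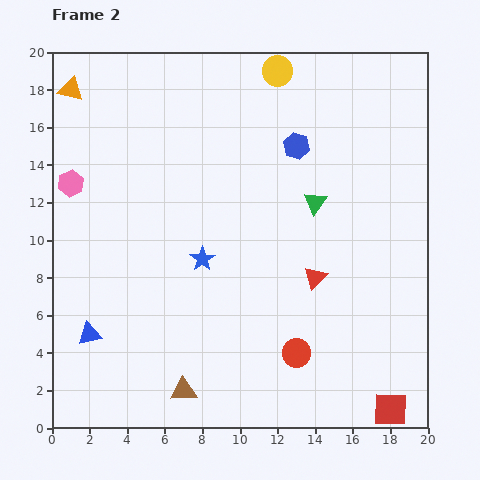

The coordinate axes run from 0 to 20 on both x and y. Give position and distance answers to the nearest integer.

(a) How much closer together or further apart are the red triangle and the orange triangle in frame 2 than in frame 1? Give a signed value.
+3

Distance in frame 1: 13. Distance in frame 2: 16.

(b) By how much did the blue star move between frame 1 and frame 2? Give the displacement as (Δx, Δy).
(1, -1)

The blue star was at (7, 10) in frame 1 and (8, 9) in frame 2.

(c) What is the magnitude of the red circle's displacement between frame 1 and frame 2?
7

The red circle moved from (9, 10) to (13, 4), a distance of √(4² + 6²) ≈ 7.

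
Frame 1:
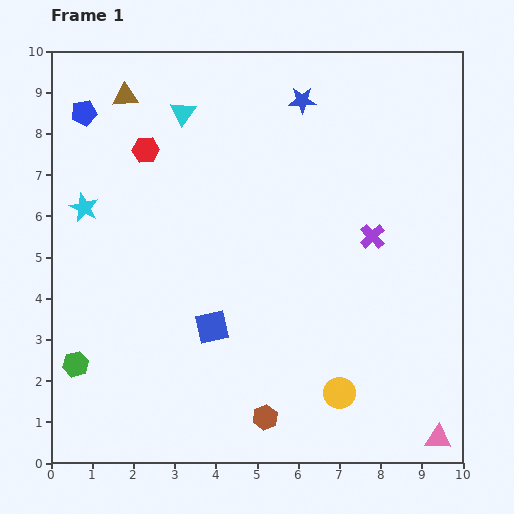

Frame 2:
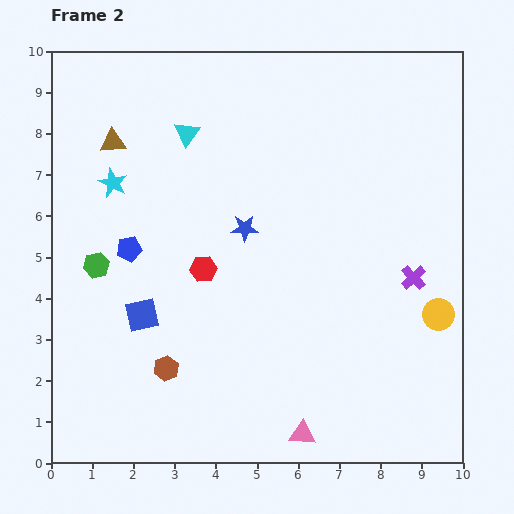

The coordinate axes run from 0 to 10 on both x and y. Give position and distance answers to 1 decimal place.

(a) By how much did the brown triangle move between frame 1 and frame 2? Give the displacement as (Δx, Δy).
(-0.3, -1.1)

The brown triangle was at (1.8, 8.9) in frame 1 and (1.5, 7.8) in frame 2.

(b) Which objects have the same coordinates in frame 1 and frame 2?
none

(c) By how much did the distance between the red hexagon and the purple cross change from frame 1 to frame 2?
-0.8

Distance in frame 1: 5.9. Distance in frame 2: 5.1.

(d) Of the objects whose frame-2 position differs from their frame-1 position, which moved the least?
the cyan triangle

(moved 0.5)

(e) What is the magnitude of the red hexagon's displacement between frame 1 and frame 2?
3.2

The red hexagon moved from (2.3, 7.6) to (3.7, 4.7), a distance of √(1.4² + 2.9²) ≈ 3.2.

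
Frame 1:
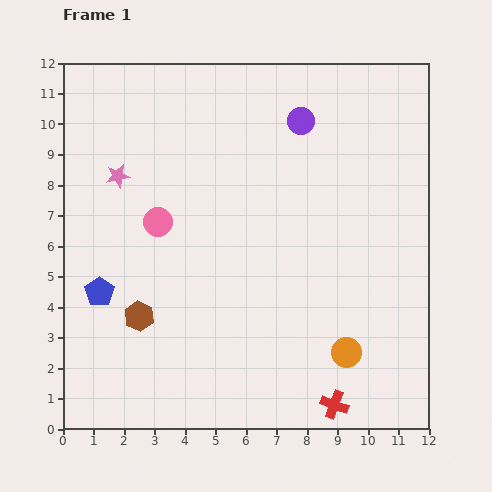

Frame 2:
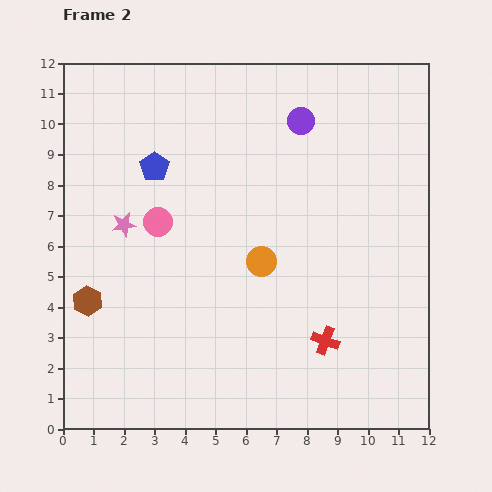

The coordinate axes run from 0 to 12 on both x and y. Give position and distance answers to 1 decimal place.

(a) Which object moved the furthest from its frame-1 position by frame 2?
the blue pentagon

(moved 4.5; next 4.1)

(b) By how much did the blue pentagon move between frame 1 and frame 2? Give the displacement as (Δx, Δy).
(1.8, 4.1)

The blue pentagon was at (1.2, 4.5) in frame 1 and (3.0, 8.6) in frame 2.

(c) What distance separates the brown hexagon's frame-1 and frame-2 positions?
1.8

The brown hexagon moved from (2.5, 3.7) to (0.8, 4.2), a distance of √(1.7² + 0.5²) ≈ 1.8.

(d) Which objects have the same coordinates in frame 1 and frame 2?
the purple circle, the pink circle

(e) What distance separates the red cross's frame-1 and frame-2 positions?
2.1

The red cross moved from (8.9, 0.8) to (8.6, 2.9), a distance of √(0.3² + 2.1²) ≈ 2.1.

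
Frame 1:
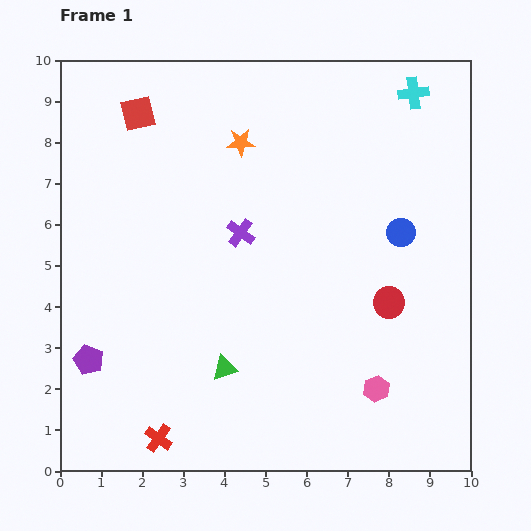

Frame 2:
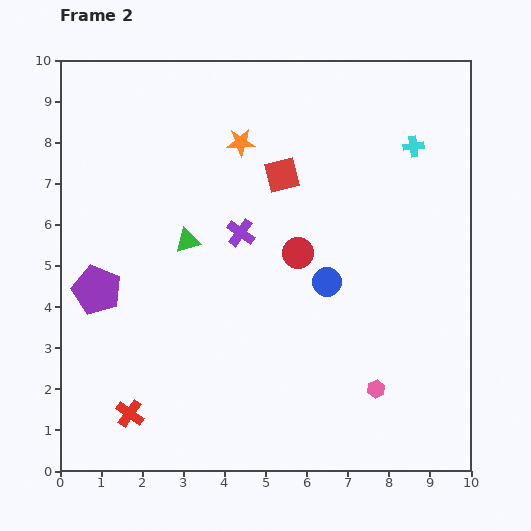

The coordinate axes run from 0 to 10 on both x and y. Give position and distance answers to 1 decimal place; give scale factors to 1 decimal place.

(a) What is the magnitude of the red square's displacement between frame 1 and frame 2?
3.8

The red square moved from (1.9, 8.7) to (5.4, 7.2), a distance of √(3.5² + 1.5²) ≈ 3.8.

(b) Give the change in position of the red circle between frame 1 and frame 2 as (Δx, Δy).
(-2.2, 1.2)

The red circle was at (8.0, 4.1) in frame 1 and (5.8, 5.3) in frame 2.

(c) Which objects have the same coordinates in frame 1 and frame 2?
the pink hexagon, the orange star, the purple cross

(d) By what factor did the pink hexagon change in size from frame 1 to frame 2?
0.7×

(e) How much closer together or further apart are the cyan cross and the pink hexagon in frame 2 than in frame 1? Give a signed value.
-1.3

Distance in frame 1: 7.3. Distance in frame 2: 6.0.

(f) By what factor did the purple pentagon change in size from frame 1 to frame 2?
1.6×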